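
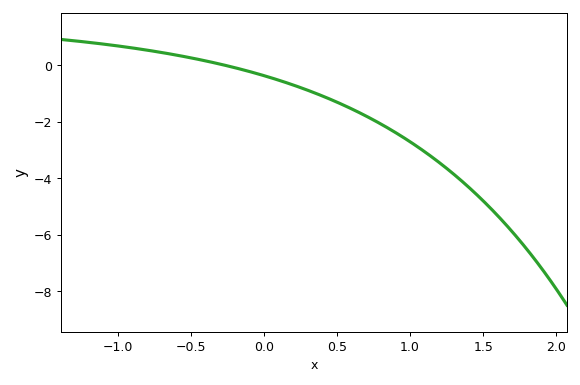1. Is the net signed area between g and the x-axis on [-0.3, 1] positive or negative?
negative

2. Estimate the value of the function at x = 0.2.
-0.701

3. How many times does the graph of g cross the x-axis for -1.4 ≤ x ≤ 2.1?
1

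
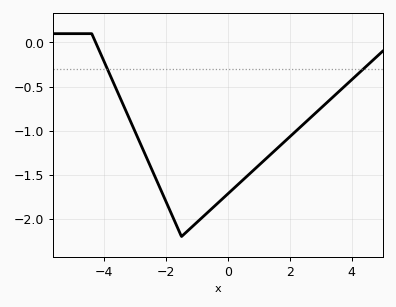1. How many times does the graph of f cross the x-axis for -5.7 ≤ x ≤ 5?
1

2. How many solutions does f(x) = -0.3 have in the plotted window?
2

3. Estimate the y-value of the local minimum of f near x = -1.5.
-2.2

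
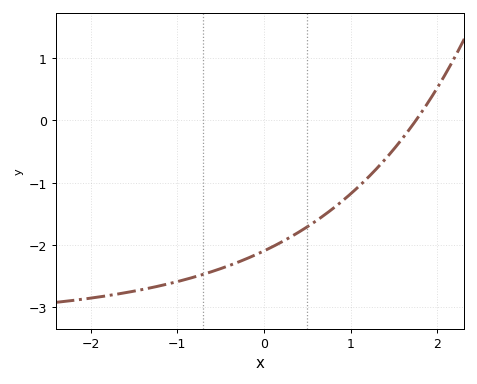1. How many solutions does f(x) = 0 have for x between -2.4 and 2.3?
1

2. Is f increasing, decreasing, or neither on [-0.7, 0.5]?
increasing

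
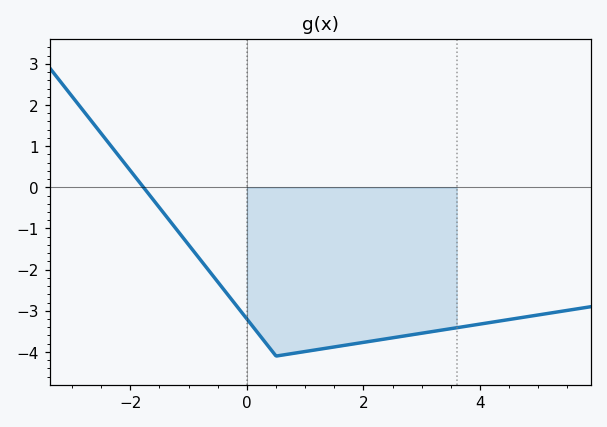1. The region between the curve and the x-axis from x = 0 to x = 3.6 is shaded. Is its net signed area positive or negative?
negative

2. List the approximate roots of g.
-1.77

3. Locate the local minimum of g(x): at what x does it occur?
0.503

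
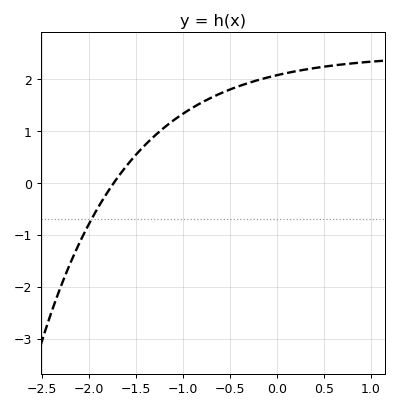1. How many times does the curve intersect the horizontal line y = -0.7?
1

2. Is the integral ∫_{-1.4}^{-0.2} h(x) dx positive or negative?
positive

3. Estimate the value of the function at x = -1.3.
0.9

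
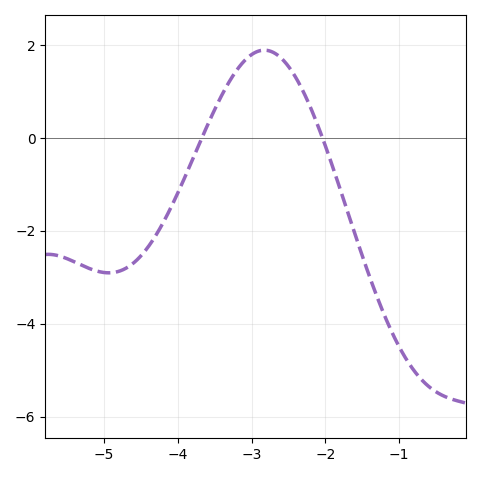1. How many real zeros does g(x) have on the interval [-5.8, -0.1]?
2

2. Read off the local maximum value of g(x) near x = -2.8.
1.8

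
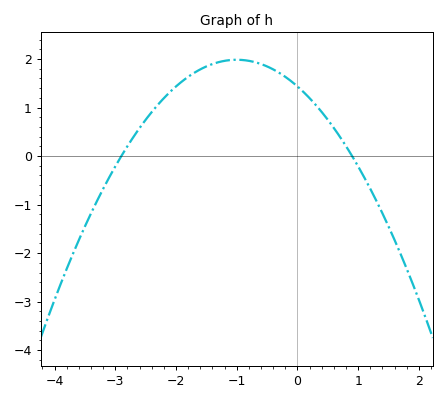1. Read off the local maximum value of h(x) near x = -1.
1.99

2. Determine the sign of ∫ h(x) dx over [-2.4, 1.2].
positive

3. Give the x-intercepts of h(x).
-2.9, 0.9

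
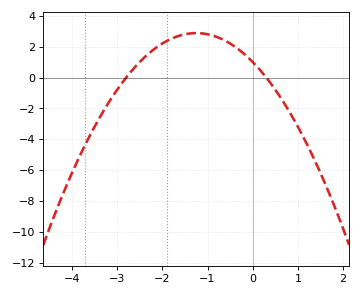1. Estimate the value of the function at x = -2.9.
-0.384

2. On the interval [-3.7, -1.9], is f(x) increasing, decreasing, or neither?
increasing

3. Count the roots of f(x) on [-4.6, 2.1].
2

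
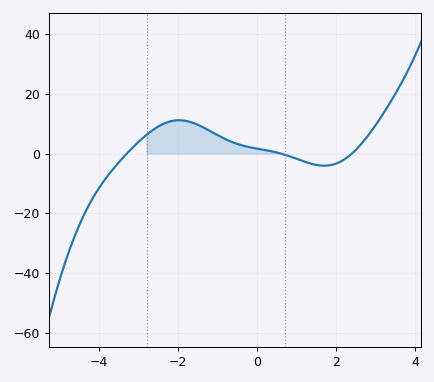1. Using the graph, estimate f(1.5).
-4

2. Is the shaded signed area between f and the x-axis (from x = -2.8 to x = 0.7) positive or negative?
positive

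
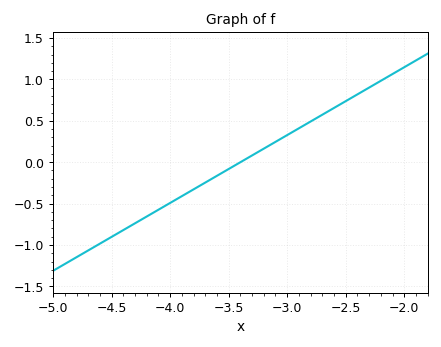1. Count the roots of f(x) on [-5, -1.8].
1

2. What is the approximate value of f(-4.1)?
-0.55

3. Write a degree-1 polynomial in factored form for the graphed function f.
y = 0.82(x + 3.4)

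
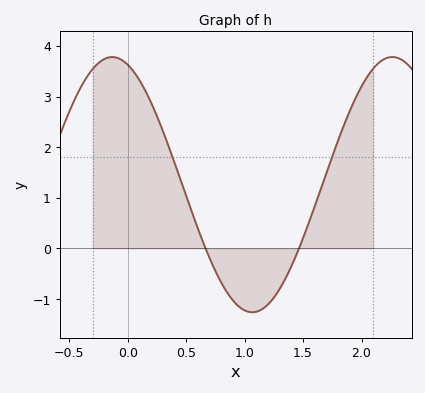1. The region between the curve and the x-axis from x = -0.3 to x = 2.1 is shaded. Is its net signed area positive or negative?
positive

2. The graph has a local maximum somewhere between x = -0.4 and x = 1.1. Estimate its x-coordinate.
-0.135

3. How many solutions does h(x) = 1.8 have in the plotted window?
2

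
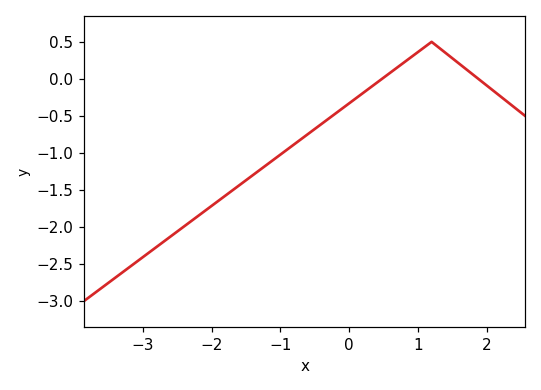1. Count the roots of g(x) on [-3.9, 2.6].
2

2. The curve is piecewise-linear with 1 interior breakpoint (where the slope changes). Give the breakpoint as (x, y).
(1.2, 0.5)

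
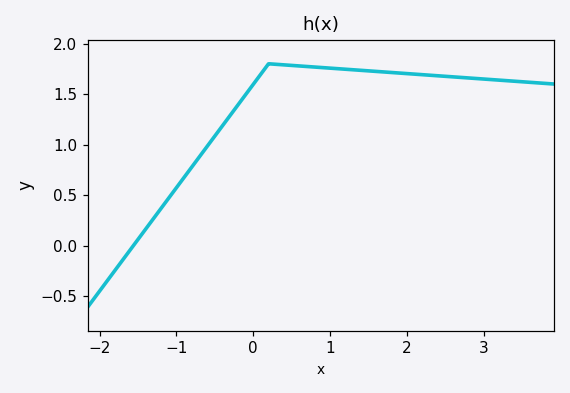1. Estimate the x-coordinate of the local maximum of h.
0.203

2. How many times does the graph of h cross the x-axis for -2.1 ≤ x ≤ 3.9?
1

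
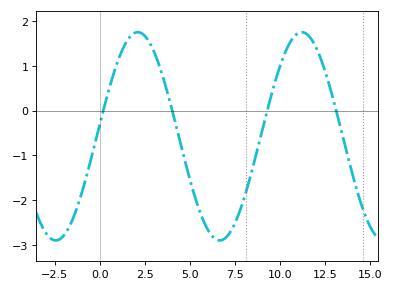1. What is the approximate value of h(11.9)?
1.5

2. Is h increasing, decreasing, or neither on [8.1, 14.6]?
neither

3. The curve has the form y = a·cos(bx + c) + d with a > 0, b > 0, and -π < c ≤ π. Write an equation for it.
y = 2.33cos(0.69x - 1.4) - 0.57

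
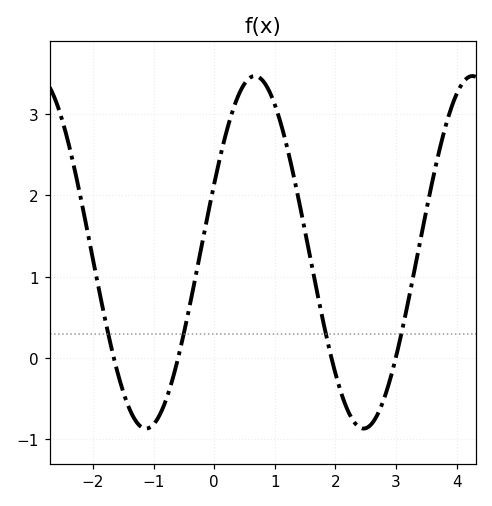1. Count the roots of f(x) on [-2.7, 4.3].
4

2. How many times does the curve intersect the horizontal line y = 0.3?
4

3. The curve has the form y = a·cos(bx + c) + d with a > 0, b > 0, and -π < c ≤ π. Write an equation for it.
y = 2.17cos(1.8x - 1.2) + 1.3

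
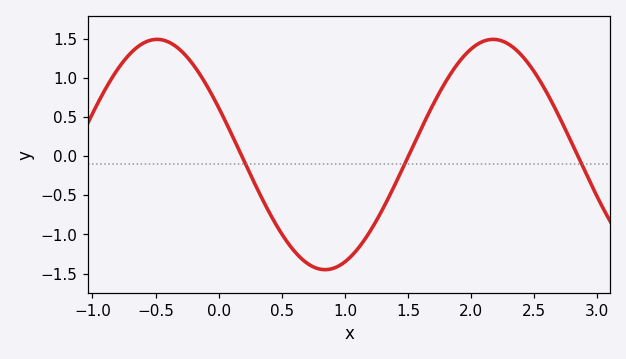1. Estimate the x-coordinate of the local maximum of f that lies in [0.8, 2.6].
2.18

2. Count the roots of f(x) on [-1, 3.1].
3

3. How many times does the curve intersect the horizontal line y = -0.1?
3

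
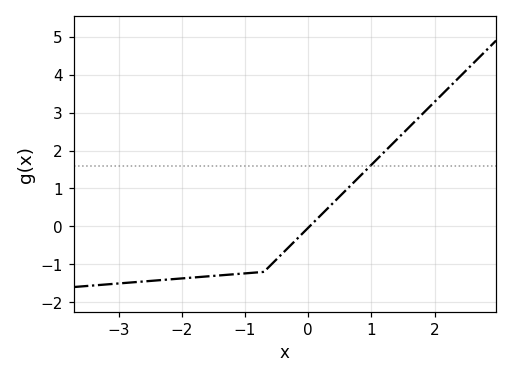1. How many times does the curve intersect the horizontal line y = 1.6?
1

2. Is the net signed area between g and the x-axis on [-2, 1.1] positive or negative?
negative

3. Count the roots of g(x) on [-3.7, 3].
1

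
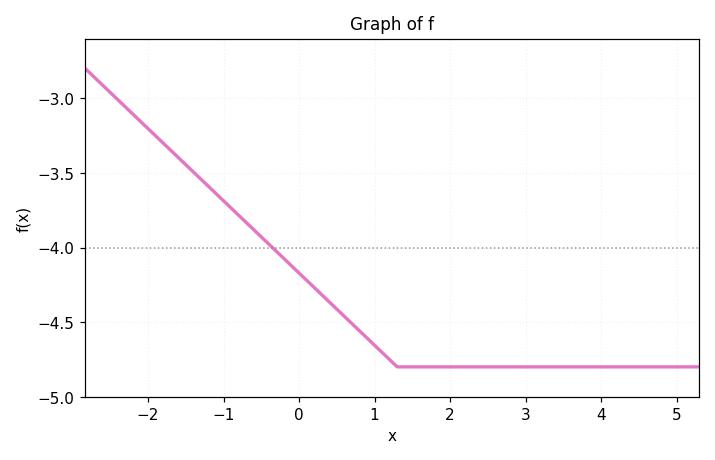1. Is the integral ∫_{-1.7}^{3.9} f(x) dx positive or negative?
negative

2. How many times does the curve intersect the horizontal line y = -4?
1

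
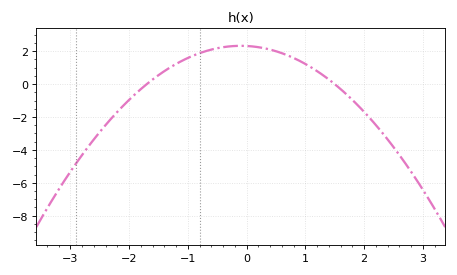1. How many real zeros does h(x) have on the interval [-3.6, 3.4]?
2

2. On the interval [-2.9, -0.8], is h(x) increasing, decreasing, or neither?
increasing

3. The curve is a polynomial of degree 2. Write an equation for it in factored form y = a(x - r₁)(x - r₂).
y = -0.91(x + 1.7)(x - 1.5)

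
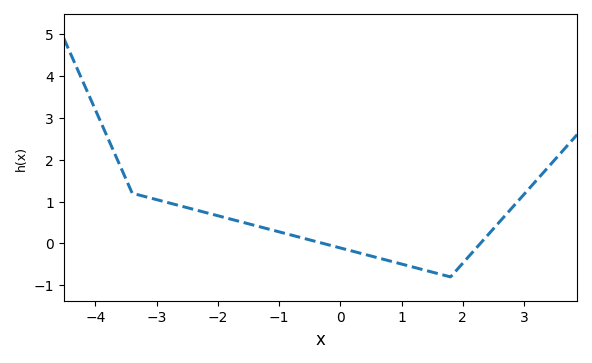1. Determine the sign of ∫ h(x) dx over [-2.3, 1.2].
positive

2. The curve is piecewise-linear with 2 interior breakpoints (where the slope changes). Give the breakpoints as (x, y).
(-3.4, 1.2); (1.8, -0.8)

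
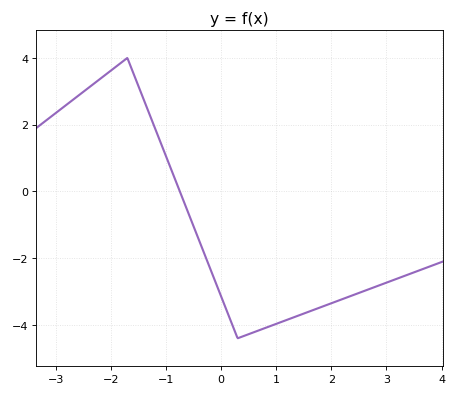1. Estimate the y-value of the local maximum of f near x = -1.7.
4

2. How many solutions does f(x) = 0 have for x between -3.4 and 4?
1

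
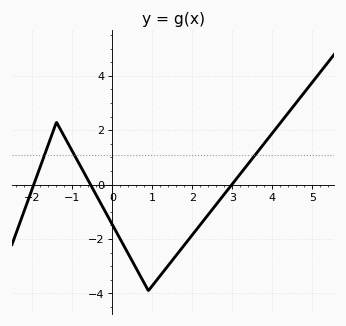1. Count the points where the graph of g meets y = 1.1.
3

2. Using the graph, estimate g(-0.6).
0.2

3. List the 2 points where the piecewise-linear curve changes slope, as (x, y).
(-1.4, 2.3); (0.9, -3.9)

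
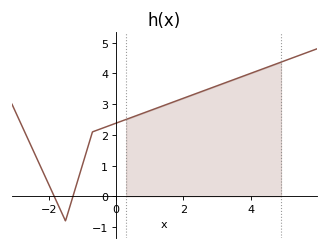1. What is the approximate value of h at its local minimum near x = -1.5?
-0.798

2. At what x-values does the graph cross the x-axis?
-1.83, -1.28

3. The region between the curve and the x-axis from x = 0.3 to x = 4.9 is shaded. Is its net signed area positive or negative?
positive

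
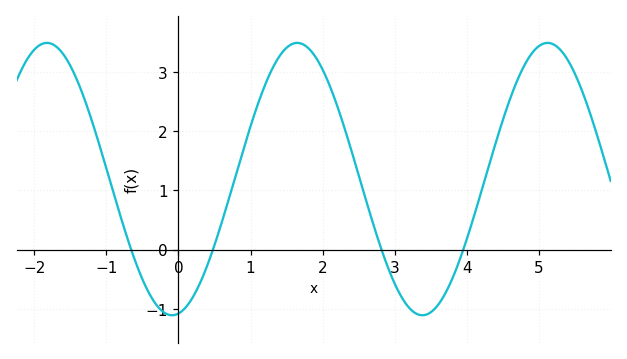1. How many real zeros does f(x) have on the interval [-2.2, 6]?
4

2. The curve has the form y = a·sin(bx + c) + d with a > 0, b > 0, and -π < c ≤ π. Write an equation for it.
y = 2.3sin(1.8x - 1.4) + 1.19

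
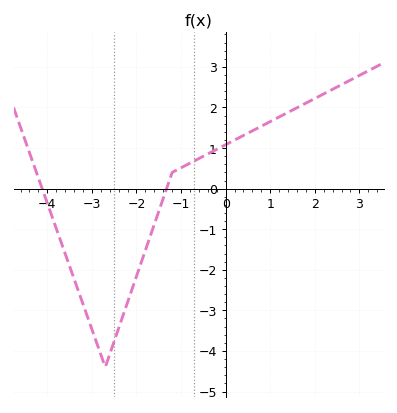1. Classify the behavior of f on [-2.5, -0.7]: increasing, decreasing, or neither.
increasing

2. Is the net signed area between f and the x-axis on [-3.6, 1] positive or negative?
negative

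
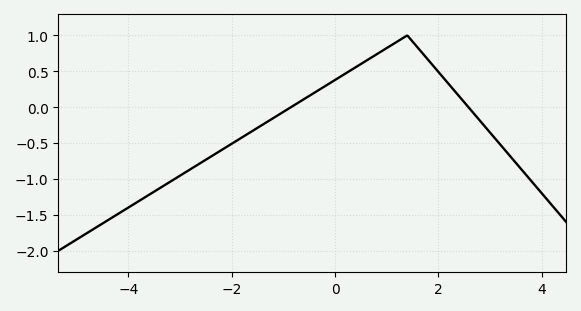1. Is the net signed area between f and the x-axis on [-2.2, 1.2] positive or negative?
positive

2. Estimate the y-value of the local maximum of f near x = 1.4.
1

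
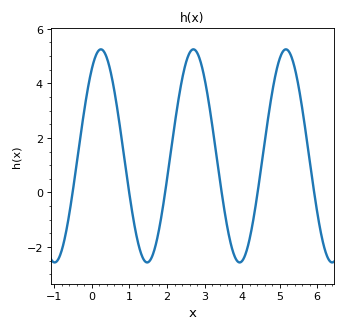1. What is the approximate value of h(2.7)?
5.25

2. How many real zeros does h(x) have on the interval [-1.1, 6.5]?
6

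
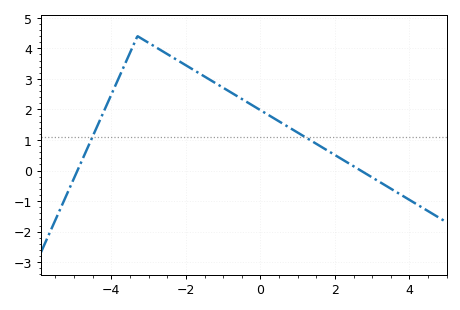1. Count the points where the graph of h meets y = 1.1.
2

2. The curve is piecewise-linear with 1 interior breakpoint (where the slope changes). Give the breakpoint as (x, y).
(-3.3, 4.4)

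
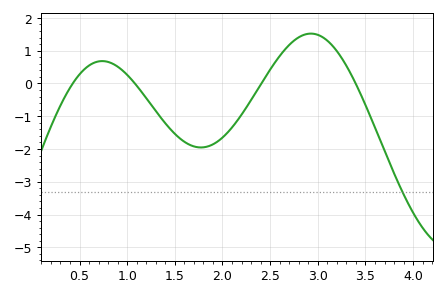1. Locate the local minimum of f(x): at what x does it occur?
1.77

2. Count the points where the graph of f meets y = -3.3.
1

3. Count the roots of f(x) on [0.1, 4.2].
4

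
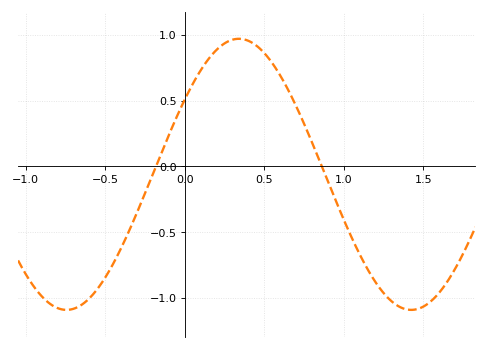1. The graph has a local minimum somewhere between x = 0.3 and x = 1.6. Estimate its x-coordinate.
1.42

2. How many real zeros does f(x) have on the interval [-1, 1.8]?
2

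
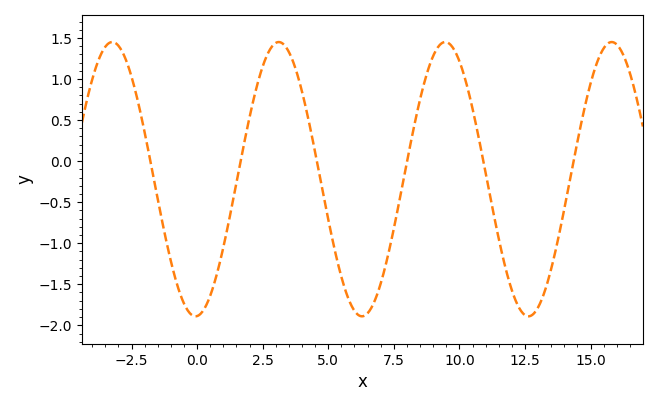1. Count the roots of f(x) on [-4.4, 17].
6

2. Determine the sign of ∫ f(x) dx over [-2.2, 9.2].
negative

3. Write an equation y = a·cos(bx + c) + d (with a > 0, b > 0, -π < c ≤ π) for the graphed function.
y = 1.67cos(0.99x - 3.08) - 0.22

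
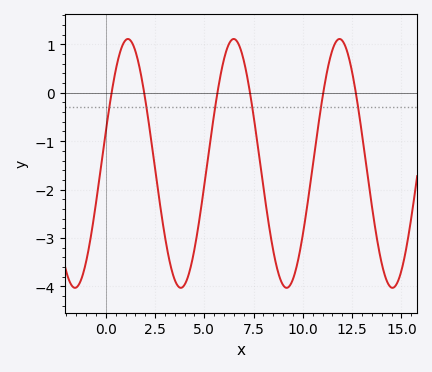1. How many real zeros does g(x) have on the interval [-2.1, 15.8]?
6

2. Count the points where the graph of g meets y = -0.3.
6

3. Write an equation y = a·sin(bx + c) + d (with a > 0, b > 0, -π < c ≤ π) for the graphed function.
y = 2.57sin(1.17x + 0.26) - 1.46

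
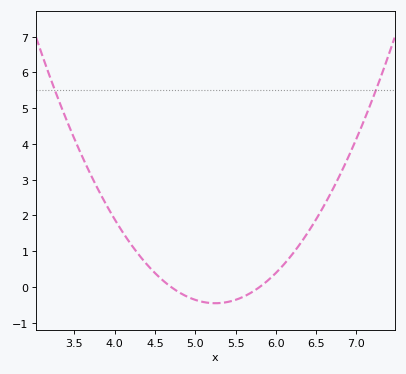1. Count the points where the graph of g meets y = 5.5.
2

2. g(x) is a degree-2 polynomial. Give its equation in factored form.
y = 1.5(x - 4.7)(x - 5.8)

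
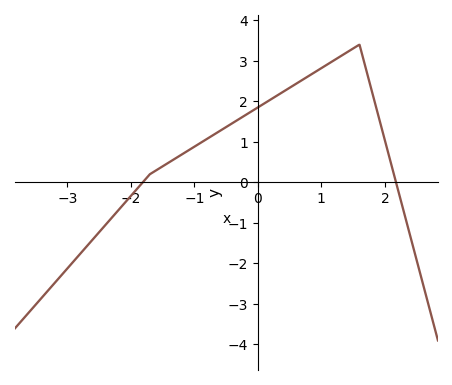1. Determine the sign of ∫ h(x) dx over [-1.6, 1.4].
positive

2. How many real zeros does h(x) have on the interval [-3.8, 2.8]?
2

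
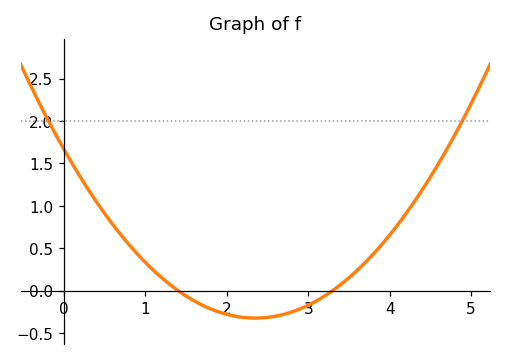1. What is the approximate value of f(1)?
0.331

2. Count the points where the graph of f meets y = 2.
2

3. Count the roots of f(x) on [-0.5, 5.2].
2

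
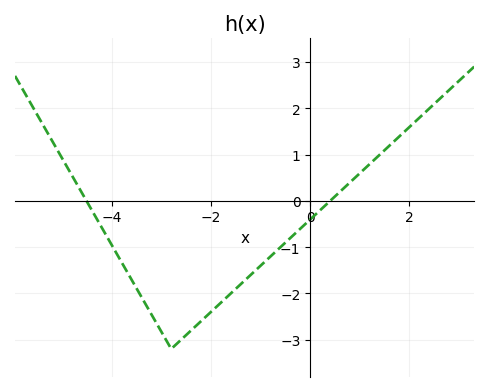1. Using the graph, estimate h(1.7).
1.3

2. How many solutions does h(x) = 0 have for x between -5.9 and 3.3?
2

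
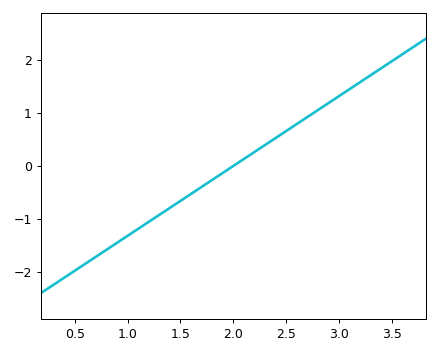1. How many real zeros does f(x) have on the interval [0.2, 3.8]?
1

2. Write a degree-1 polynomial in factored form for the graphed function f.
y = 1.32(x - 2)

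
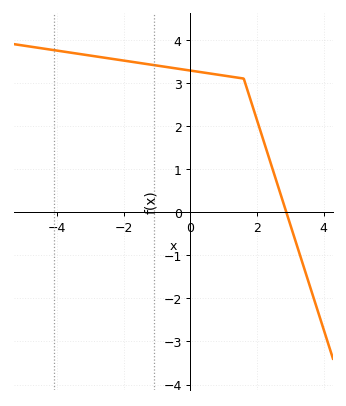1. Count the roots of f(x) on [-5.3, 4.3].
1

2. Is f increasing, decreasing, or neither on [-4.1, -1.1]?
decreasing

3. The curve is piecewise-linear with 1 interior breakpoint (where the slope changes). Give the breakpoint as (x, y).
(1.6, 3.1)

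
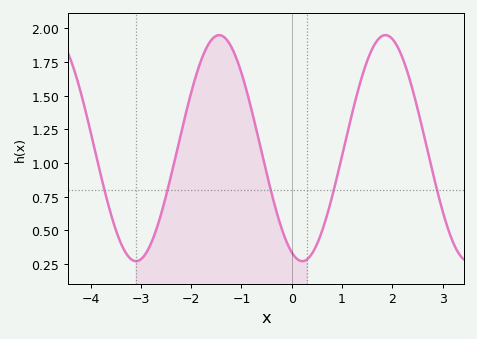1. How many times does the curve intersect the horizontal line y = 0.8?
5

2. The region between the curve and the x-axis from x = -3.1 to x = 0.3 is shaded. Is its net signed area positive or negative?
positive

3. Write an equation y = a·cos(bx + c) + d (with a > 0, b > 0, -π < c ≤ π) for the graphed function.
y = 0.84cos(1.9x + 2.74) + 1.11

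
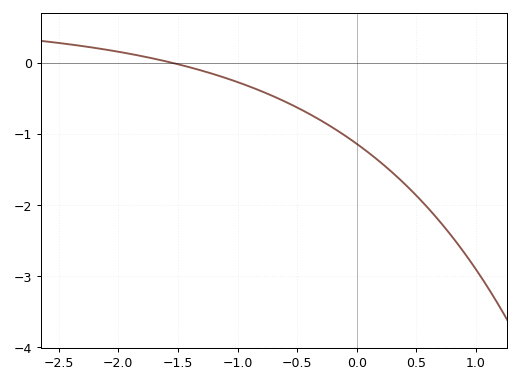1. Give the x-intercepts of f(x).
-1.55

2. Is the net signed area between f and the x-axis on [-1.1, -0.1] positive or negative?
negative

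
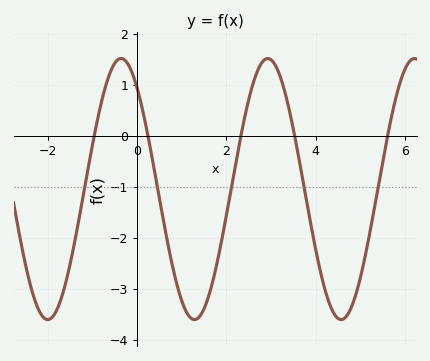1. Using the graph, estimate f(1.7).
-2.8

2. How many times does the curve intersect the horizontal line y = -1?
5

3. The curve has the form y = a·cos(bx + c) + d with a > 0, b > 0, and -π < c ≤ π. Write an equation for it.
y = 2.56cos(1.9x + 0.69) - 1.05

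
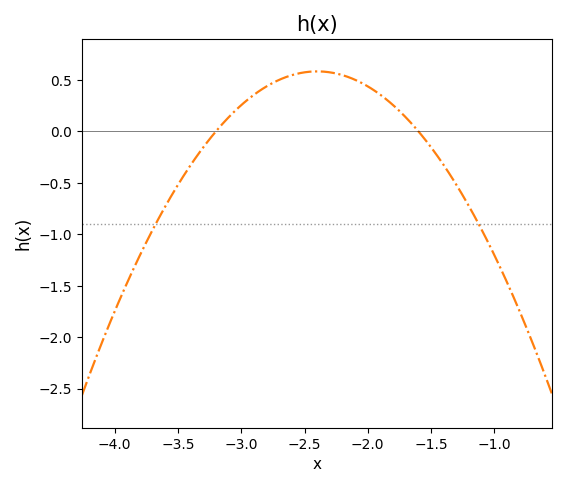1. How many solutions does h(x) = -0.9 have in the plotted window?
2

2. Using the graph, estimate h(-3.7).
-0.95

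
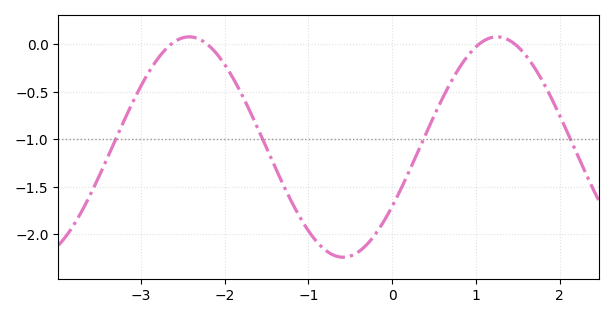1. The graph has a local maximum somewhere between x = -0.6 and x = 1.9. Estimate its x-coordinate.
1.3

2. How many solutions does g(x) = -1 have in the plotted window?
4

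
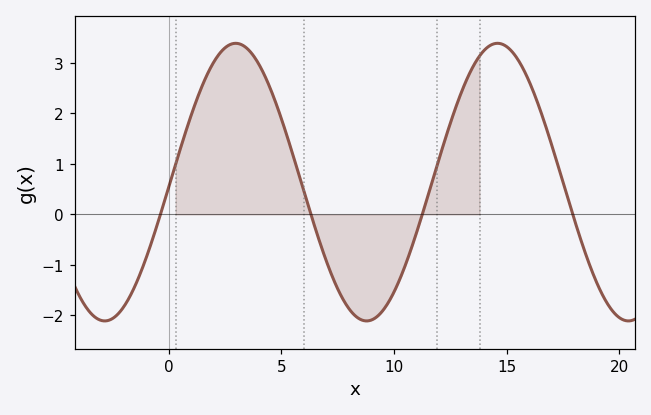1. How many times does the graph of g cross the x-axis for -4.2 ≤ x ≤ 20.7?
4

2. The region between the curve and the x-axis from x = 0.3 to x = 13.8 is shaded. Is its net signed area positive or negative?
positive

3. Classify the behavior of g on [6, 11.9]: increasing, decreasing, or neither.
neither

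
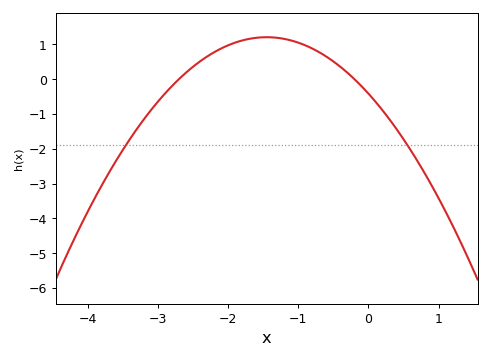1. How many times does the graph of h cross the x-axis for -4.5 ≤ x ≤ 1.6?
2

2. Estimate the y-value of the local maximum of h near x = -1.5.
1.2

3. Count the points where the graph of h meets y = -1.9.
2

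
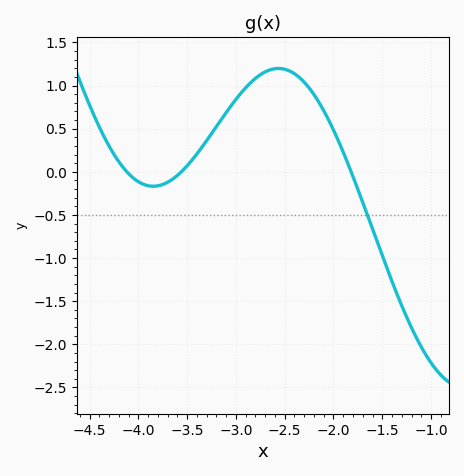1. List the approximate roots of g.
-4.1, -3.6, -1.8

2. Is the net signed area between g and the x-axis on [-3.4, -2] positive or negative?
positive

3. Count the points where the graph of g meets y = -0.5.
1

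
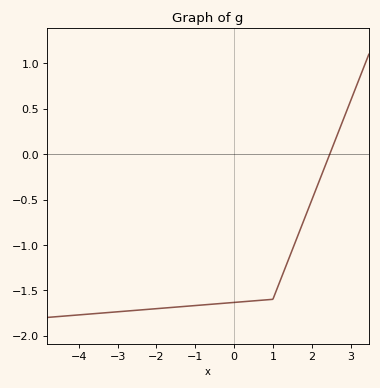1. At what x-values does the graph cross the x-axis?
2.46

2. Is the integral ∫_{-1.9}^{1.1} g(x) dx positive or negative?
negative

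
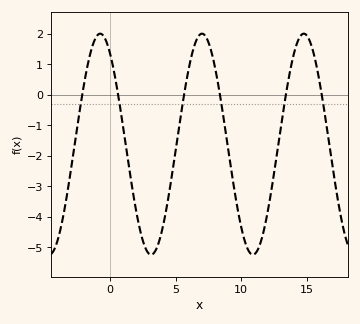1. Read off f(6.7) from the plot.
1.89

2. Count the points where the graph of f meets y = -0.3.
6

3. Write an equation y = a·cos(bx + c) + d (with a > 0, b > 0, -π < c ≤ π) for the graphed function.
y = 3.63cos(0.81x + 0.6) - 1.62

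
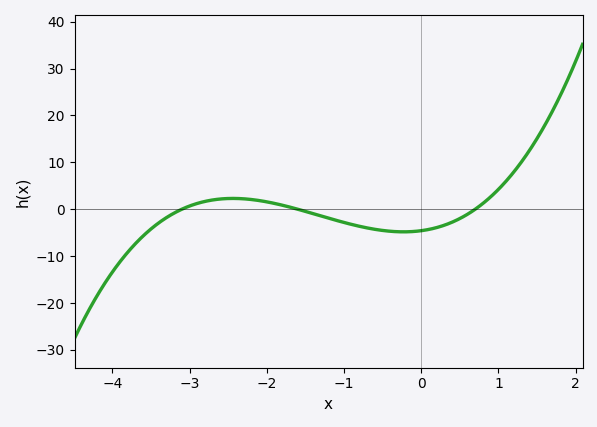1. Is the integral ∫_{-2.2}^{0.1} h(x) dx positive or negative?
negative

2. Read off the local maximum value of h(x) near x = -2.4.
2.3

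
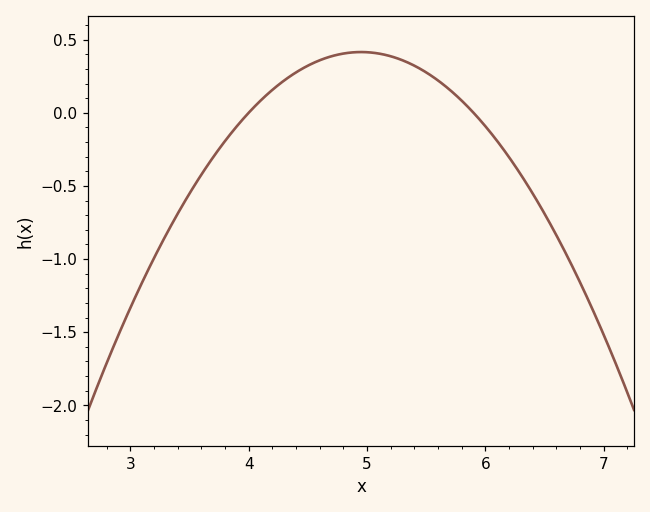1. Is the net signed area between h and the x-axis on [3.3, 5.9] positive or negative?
positive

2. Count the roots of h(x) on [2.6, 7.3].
2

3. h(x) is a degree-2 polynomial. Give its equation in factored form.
y = -0.46(x - 4)(x - 5.9)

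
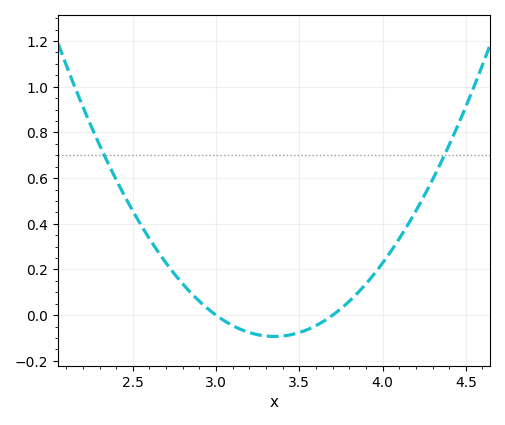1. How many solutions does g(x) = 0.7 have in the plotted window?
2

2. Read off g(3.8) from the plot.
0.06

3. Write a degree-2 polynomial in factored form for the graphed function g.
y = 0.76(x - 3)(x - 3.7)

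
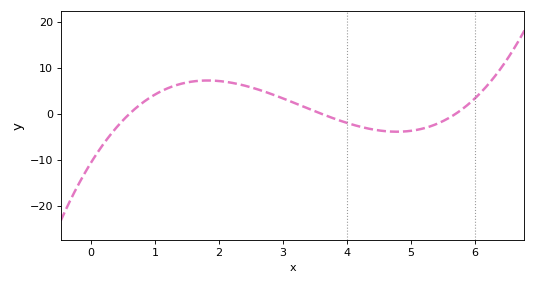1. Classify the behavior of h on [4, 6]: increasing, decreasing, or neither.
neither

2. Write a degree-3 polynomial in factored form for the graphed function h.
y = 0.86(x - 0.6)(x - 3.6)(x - 5.7)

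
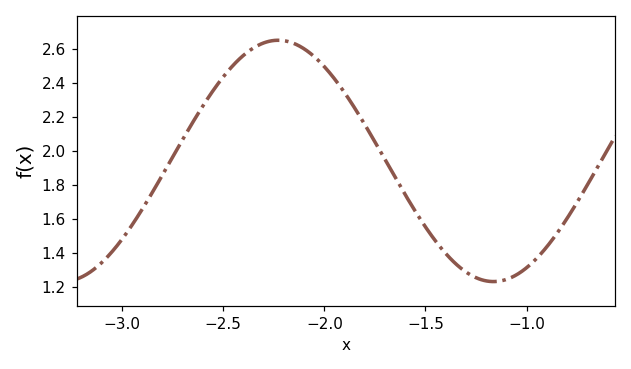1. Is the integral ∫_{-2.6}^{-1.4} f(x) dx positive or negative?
positive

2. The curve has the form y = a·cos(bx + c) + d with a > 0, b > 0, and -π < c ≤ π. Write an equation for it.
y = 0.71cos(2.95x + 0.292) + 1.94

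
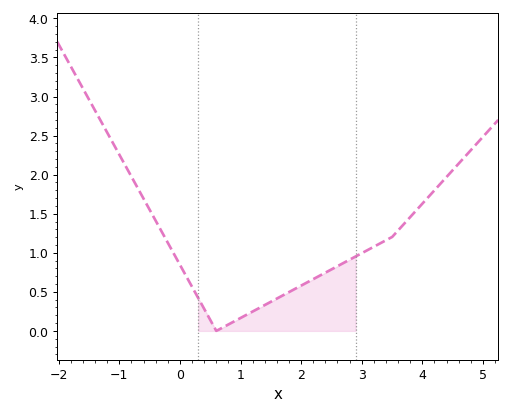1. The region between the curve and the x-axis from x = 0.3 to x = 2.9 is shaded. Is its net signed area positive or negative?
positive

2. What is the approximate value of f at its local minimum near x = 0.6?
0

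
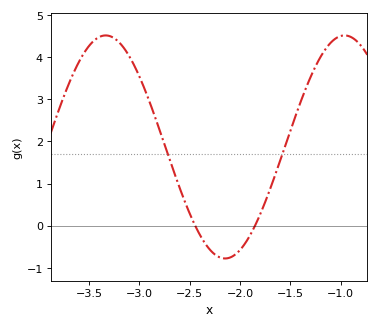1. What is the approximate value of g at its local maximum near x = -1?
4.52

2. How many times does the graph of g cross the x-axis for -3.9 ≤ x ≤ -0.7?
2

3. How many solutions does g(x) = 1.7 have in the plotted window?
2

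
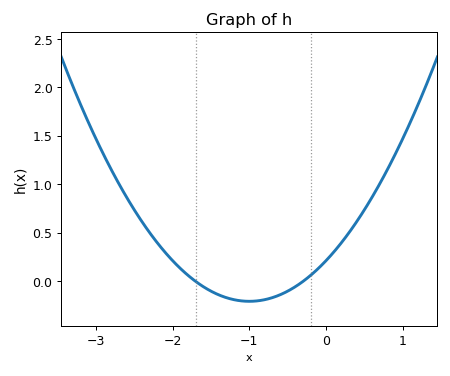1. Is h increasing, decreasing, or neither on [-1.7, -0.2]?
neither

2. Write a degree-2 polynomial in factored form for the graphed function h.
y = 0.42(x + 1.7)(x + 0.3)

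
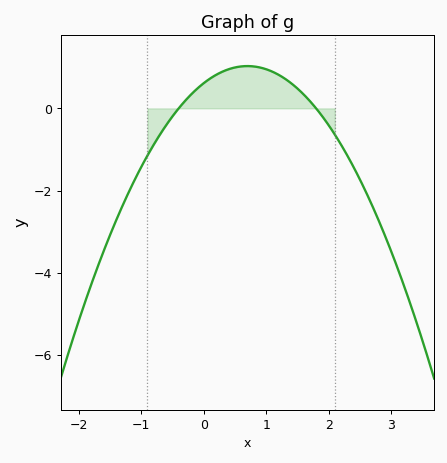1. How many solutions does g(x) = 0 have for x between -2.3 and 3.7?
2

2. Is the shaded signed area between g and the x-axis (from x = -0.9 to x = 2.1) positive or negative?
positive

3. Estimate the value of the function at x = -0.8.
-0.884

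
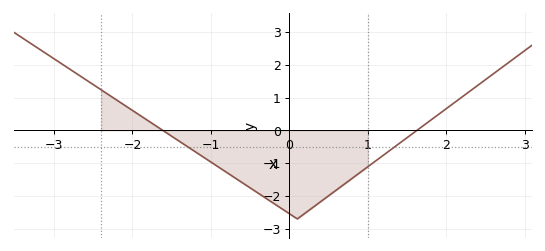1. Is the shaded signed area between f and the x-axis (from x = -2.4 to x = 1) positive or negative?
negative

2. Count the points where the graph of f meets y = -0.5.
2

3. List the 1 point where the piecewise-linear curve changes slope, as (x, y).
(0.1, -2.7)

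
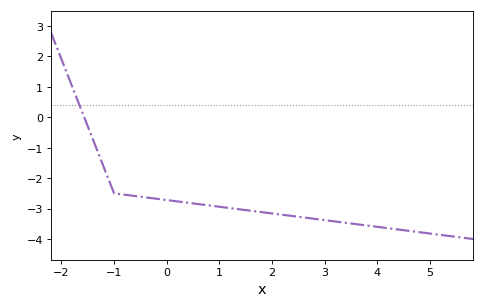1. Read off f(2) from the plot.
-3.2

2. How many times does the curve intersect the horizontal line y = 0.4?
1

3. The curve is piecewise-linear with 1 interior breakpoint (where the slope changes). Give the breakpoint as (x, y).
(-1, -2.5)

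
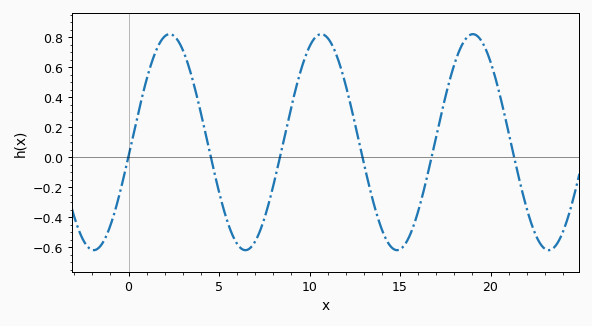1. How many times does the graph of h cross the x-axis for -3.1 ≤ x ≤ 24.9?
6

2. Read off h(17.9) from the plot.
0.58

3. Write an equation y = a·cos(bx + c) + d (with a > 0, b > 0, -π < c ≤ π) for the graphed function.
y = 0.72cos(0.75x - 1.7) + 0.1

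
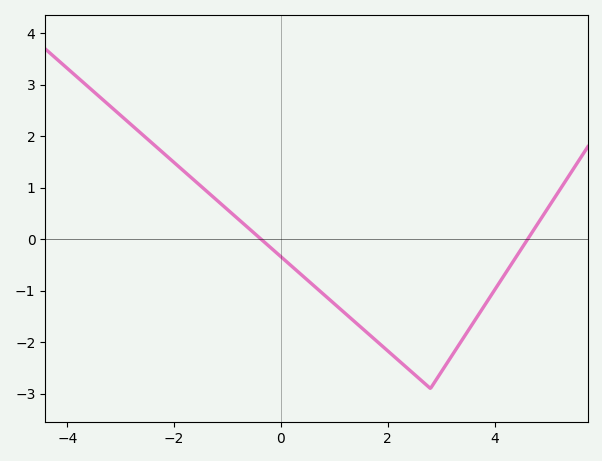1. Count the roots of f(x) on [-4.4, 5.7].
2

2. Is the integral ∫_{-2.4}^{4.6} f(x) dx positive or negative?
negative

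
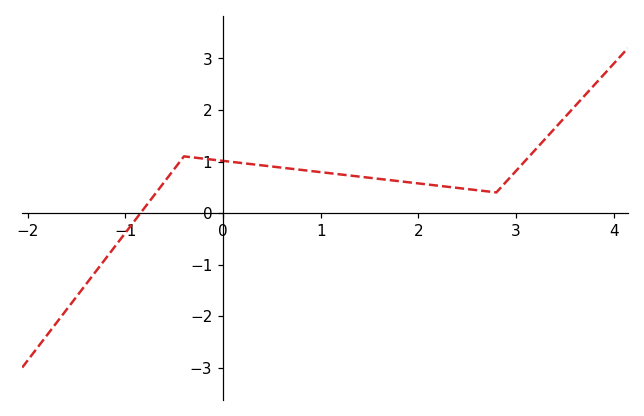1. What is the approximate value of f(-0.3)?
1.08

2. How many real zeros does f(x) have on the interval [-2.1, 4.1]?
1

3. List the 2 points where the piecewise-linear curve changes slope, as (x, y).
(-0.4, 1.1); (2.8, 0.4)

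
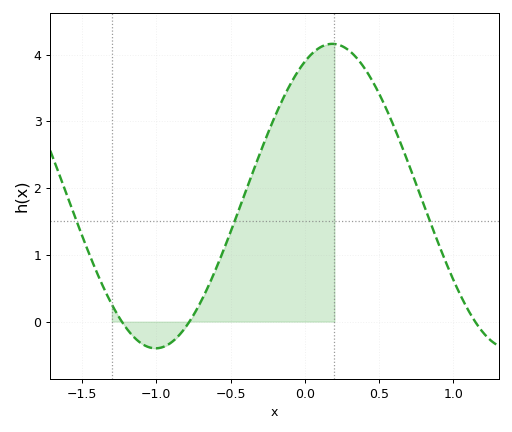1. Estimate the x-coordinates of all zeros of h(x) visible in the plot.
-1.25, -0.8, 1.15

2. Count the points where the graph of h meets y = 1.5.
3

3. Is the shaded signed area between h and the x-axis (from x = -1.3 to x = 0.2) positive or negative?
positive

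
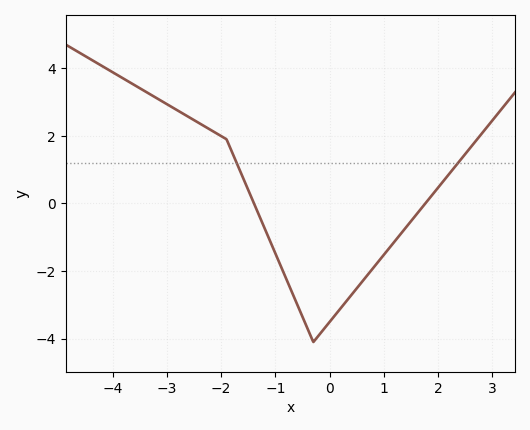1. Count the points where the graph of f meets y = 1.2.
2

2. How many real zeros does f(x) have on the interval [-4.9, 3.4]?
2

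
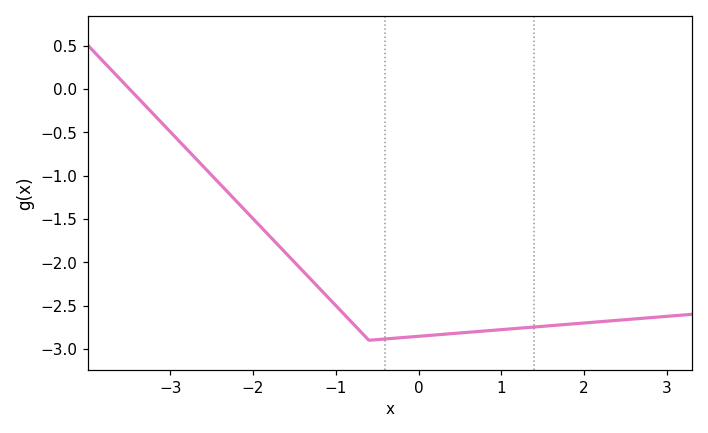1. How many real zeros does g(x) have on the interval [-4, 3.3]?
1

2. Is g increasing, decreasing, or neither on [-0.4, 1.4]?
increasing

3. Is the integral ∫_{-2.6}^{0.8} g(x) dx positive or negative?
negative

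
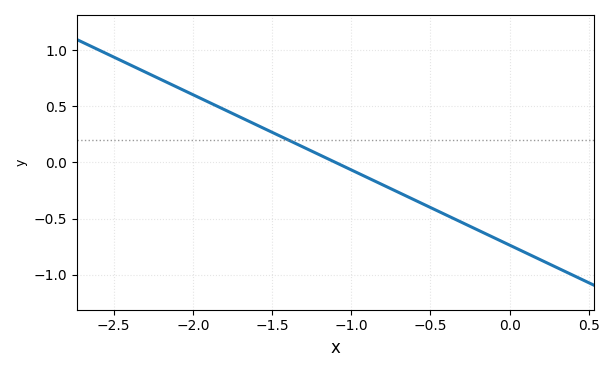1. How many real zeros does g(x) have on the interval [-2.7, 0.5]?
1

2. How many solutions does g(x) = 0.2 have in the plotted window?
1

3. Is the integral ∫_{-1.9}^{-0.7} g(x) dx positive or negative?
positive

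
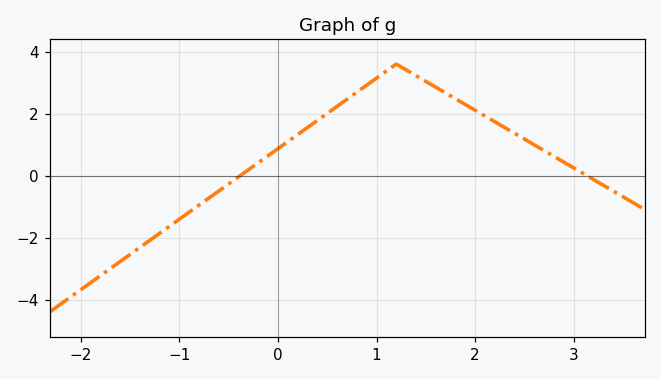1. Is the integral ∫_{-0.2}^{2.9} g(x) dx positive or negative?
positive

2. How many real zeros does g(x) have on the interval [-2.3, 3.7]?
2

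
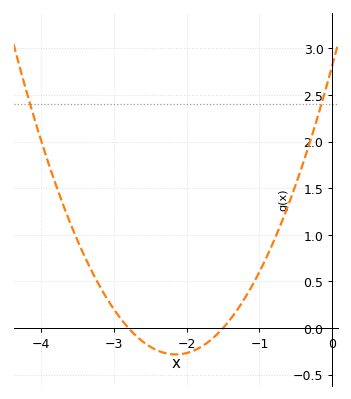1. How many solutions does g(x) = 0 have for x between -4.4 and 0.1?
2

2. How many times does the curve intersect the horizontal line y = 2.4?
2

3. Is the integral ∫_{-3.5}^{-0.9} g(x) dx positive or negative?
positive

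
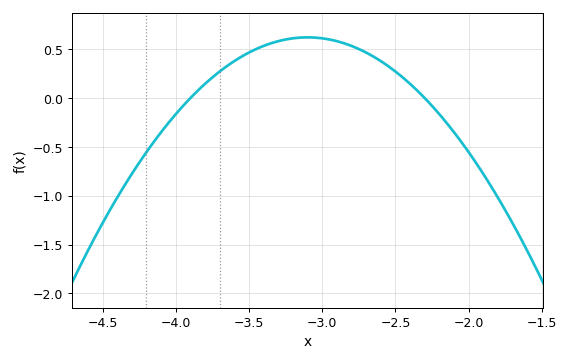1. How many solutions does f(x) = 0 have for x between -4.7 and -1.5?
2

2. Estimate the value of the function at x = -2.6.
0.4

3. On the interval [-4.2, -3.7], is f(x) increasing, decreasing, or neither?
increasing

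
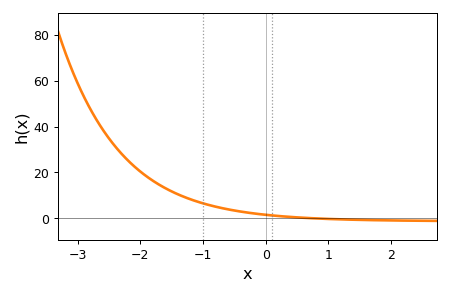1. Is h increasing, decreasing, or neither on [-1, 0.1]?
decreasing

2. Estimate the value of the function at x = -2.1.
22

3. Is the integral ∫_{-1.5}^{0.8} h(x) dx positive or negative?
positive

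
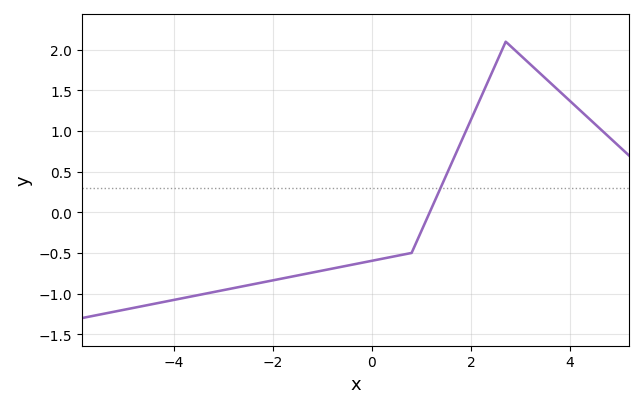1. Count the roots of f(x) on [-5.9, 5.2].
1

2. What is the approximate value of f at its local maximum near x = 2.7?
2.1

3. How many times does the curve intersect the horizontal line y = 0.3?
1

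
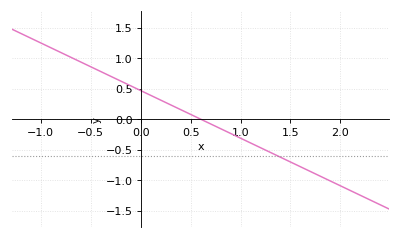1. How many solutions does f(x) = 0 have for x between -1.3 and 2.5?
1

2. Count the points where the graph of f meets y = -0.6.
1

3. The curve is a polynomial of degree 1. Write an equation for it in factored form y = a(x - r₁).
y = -0.78(x - 0.6)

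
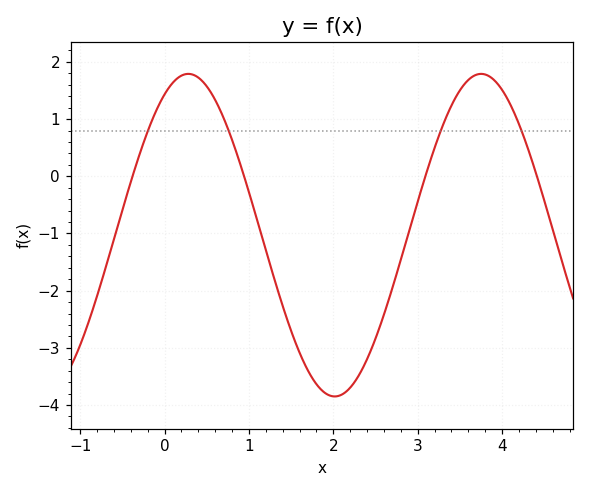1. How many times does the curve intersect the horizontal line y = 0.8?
4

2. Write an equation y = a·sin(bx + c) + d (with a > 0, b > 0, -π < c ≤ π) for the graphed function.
y = 2.82sin(1.81x + 1.06) - 1.03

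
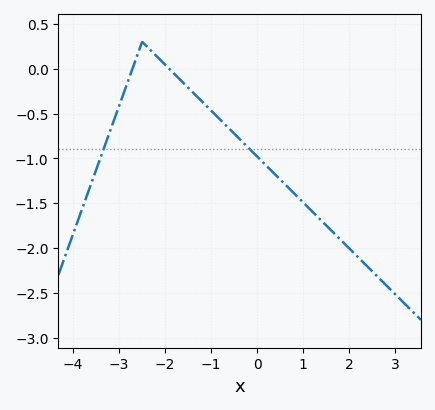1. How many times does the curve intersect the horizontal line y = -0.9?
2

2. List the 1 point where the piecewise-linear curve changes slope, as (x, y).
(-2.5, 0.3)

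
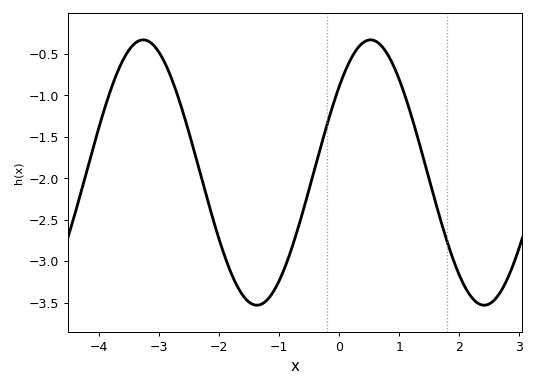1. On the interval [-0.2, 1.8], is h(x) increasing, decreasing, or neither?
neither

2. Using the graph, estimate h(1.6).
-2.27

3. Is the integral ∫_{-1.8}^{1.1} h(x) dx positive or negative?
negative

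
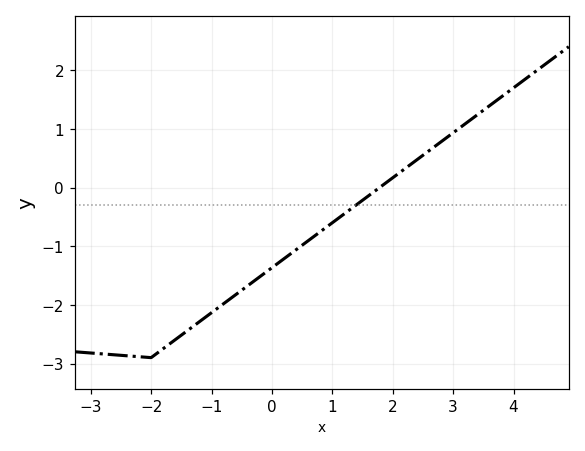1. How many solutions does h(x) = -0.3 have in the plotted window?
1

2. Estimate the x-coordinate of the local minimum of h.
-2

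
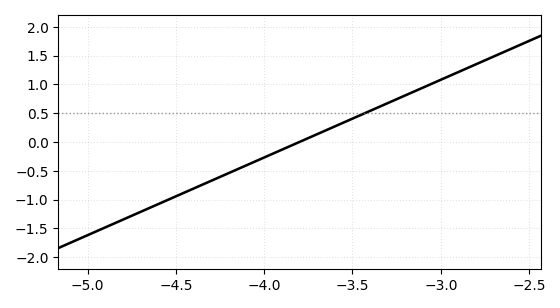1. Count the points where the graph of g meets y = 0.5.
1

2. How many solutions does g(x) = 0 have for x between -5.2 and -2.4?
1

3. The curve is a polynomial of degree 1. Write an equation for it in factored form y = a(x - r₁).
y = 1.35(x + 3.8)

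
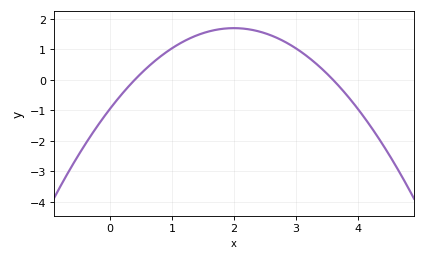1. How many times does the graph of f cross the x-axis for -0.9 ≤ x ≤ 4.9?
2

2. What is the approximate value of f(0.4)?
0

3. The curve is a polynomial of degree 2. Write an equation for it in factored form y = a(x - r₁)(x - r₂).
y = -0.66(x - 0.4)(x - 3.6)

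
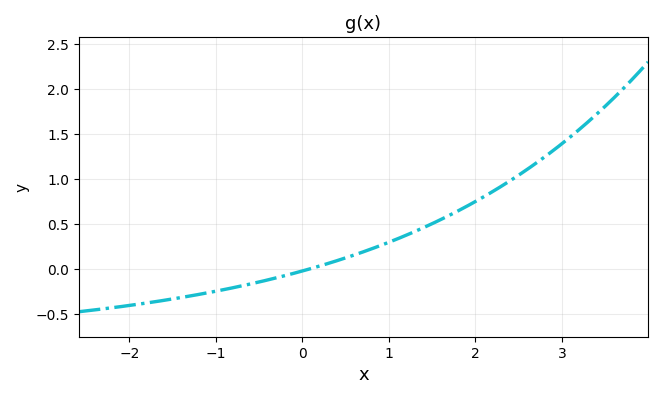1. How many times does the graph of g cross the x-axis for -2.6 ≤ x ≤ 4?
1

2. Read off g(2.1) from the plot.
0.8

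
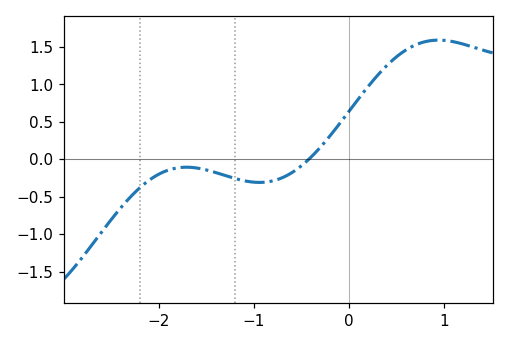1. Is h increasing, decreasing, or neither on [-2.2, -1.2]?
neither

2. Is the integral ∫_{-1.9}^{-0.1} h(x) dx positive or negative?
negative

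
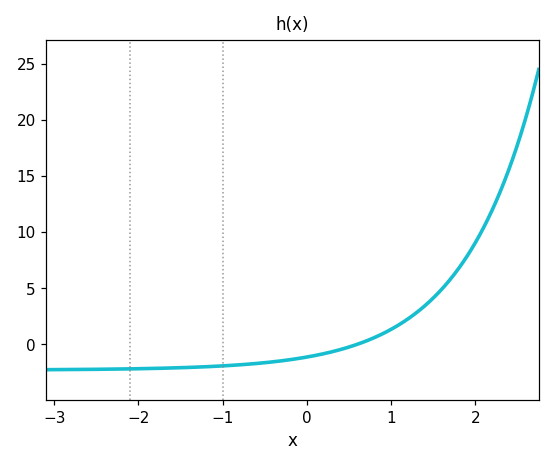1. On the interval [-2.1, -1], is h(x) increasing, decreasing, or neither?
increasing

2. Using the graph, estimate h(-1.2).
-1.98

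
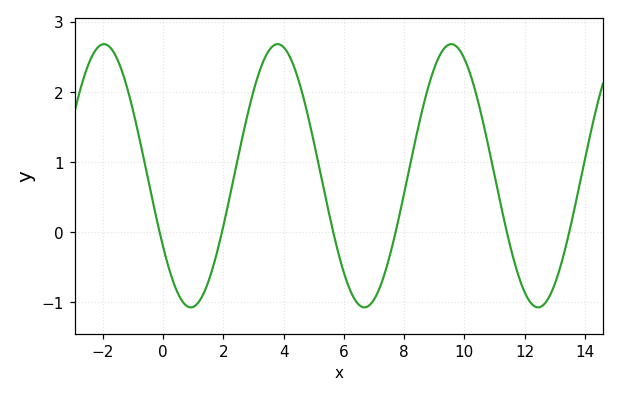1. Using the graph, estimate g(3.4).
2.51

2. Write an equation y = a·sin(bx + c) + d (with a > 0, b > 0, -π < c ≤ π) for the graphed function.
y = 1.88sin(1.09x - 2.57) + 0.8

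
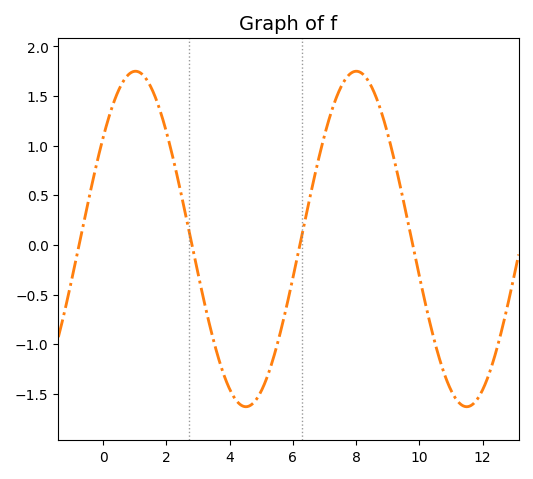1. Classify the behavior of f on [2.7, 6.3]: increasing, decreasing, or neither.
neither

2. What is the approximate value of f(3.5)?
-0.95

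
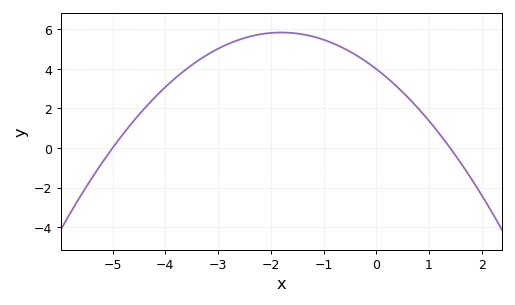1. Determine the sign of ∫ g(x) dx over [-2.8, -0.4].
positive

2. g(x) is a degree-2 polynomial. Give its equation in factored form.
y = -0.57(x + 5)(x - 1.4)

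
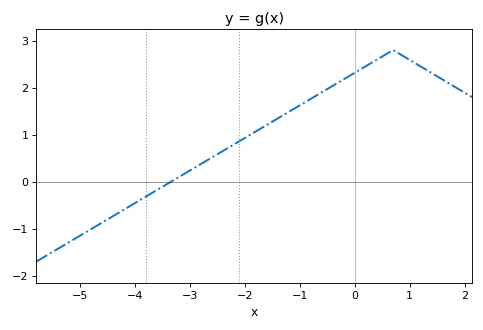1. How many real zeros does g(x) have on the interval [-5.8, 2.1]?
1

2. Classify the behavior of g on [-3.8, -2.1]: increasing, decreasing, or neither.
increasing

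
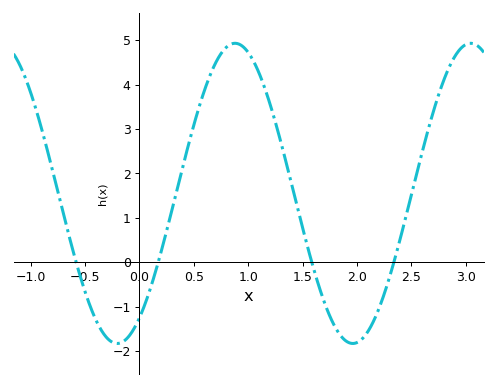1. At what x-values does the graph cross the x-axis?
-0.6, 0.2, 1.6, 2.3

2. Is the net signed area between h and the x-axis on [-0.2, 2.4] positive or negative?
positive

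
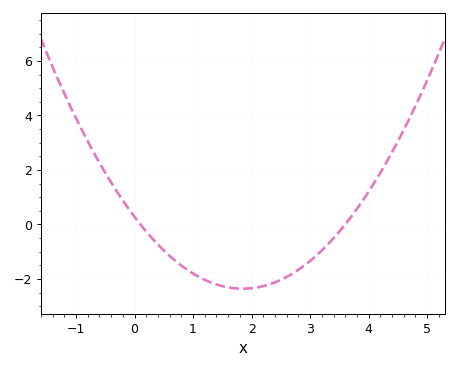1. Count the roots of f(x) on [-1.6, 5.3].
2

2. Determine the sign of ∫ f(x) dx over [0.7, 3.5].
negative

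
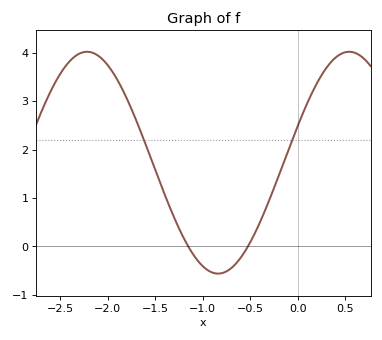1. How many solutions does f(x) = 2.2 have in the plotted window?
2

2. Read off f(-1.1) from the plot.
-0.166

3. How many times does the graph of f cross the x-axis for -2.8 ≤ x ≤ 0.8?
2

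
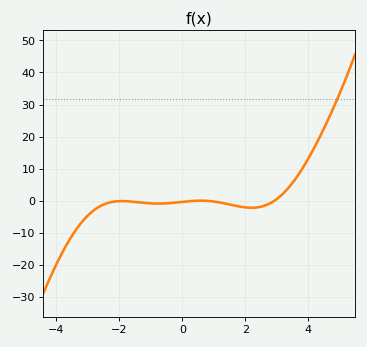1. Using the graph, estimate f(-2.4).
-0.813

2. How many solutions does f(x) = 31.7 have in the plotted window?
1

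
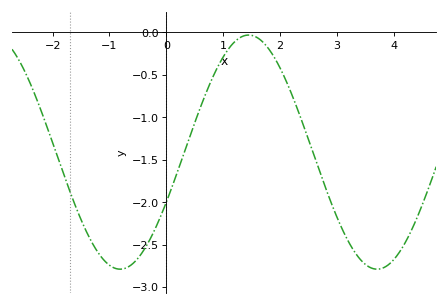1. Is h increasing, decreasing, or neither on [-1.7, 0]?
neither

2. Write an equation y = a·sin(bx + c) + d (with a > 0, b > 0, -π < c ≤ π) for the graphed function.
y = 1.38sin(1.4x - 0.44) - 1.41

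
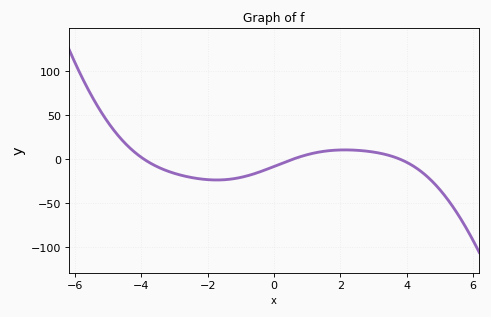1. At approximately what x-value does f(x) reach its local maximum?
2.14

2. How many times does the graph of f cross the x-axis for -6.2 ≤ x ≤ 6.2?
3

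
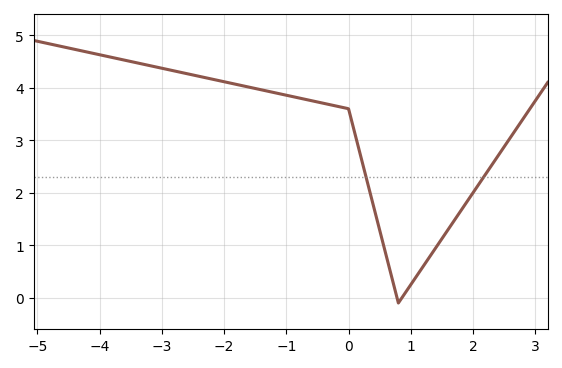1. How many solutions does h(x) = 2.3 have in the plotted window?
2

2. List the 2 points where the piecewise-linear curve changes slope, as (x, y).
(0, 3.6); (0.8, -0.1)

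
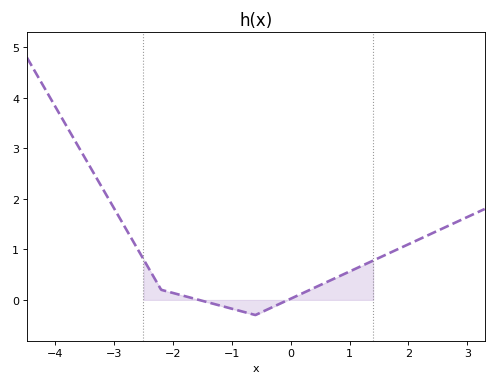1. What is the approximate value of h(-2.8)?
1.4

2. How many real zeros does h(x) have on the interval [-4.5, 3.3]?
2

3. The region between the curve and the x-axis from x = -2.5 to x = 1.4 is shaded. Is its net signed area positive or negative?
positive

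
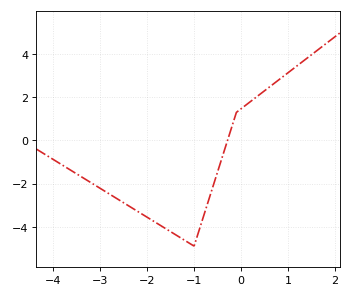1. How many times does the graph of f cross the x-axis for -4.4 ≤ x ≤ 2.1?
1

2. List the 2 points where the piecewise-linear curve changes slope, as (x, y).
(-1, -4.9); (-0.1, 1.3)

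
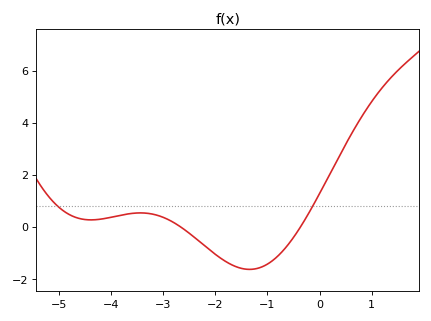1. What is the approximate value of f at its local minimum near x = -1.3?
-1.63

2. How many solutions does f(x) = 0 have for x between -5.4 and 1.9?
2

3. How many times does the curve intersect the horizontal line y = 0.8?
2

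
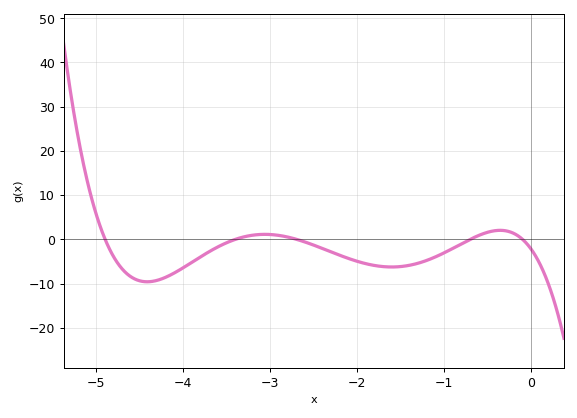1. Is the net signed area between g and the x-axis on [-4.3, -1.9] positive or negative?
negative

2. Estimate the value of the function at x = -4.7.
-6.79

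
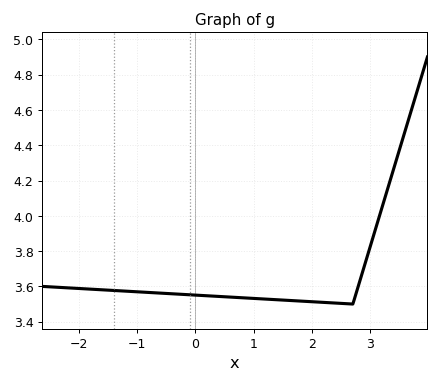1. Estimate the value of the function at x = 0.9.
3.54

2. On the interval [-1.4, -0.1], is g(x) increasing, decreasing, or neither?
decreasing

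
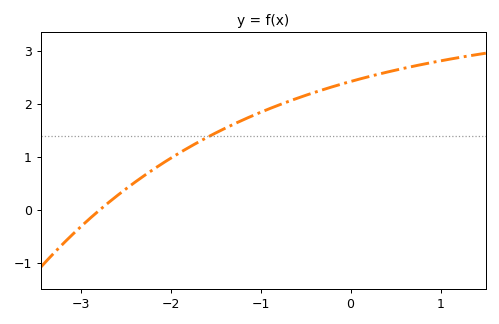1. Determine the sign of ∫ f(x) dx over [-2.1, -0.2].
positive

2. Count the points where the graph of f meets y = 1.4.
1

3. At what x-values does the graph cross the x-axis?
-2.8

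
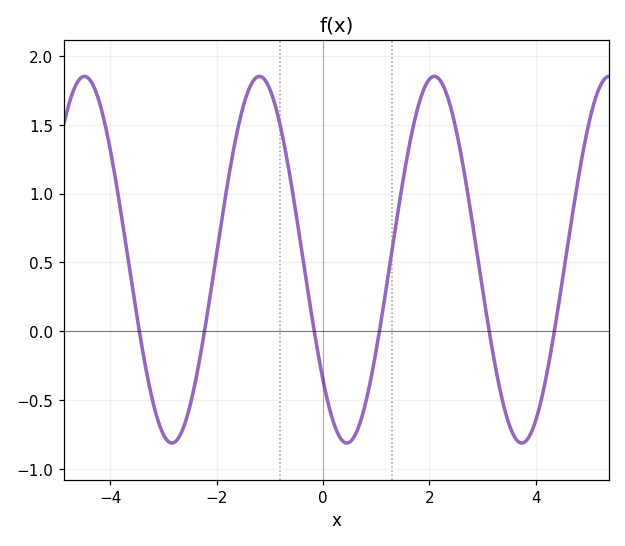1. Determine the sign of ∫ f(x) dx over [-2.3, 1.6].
positive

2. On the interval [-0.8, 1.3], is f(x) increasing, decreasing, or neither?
neither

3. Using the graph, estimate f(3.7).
-0.8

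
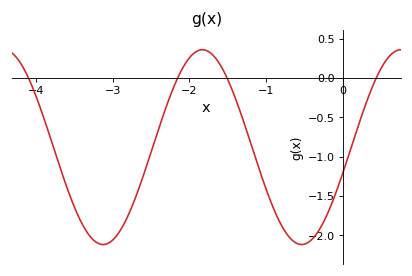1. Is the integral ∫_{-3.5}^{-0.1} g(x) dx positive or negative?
negative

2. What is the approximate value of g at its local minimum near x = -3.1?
-2.12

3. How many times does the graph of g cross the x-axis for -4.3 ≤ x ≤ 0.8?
4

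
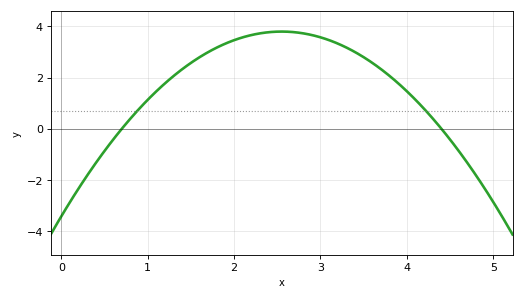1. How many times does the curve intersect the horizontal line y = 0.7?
2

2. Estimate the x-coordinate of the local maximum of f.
2.6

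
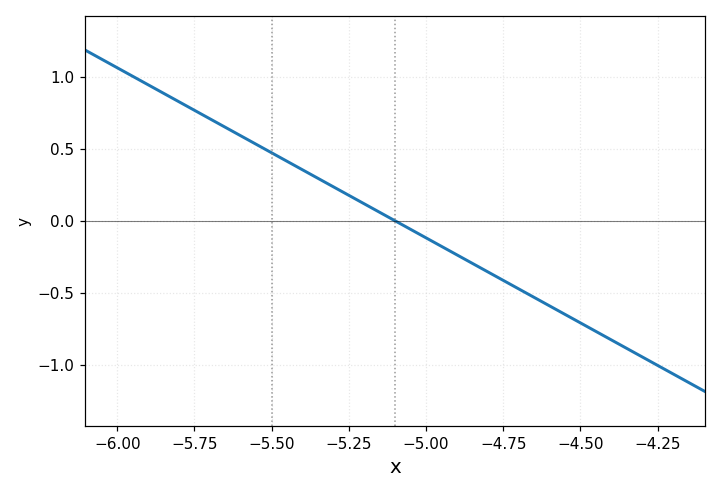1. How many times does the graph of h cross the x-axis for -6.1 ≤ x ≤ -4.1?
1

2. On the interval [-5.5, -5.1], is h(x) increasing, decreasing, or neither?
decreasing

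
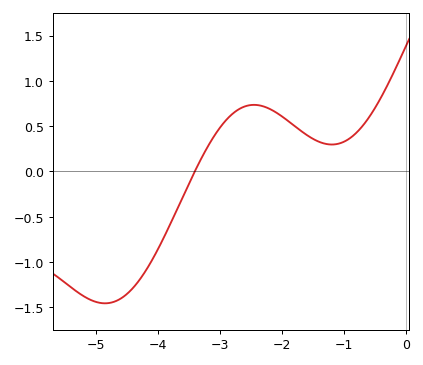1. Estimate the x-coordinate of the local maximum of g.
-2.5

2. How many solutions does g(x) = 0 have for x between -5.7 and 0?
1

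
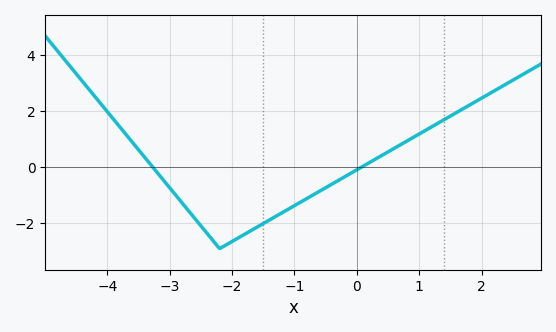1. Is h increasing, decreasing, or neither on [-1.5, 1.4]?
increasing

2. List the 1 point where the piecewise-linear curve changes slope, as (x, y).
(-2.2, -2.9)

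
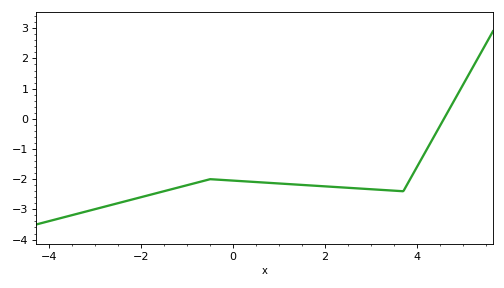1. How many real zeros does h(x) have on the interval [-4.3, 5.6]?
1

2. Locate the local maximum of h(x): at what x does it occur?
-0.4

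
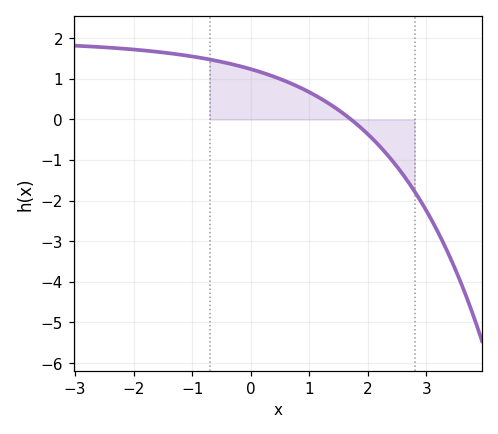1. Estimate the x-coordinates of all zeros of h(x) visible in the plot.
1.71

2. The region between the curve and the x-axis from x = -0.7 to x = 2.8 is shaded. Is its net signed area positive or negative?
positive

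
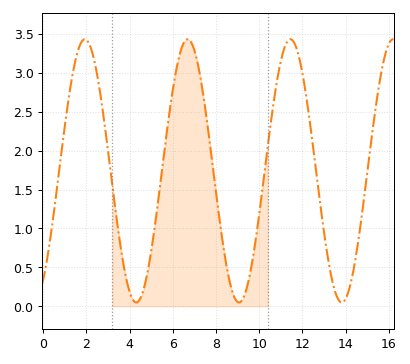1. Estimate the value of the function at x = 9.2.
0.1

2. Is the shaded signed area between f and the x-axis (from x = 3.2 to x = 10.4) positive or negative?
positive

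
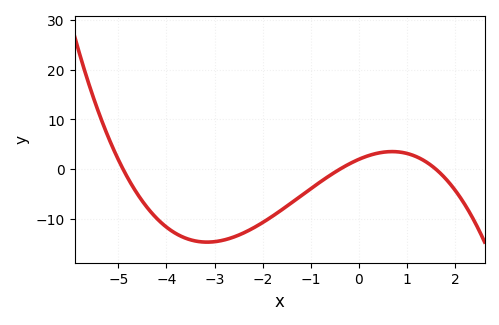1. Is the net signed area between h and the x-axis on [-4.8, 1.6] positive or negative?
negative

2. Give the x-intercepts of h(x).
-5, -0.4, 1.6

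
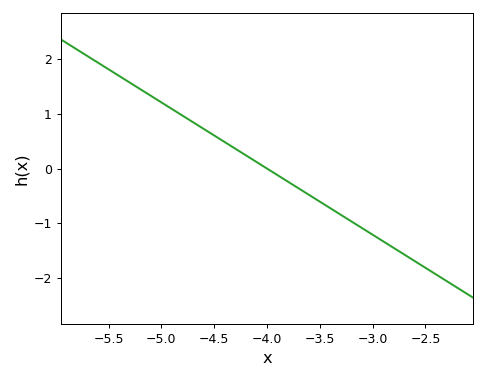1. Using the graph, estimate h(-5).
1.2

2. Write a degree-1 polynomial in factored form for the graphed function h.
y = -1.21(x + 4)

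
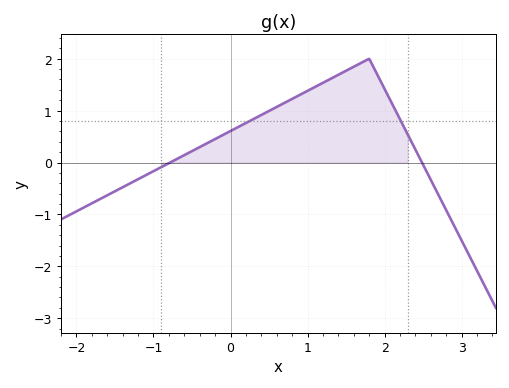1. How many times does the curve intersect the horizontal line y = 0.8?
2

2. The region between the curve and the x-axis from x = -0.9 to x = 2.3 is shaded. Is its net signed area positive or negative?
positive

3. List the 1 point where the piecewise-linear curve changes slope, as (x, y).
(1.8, 2)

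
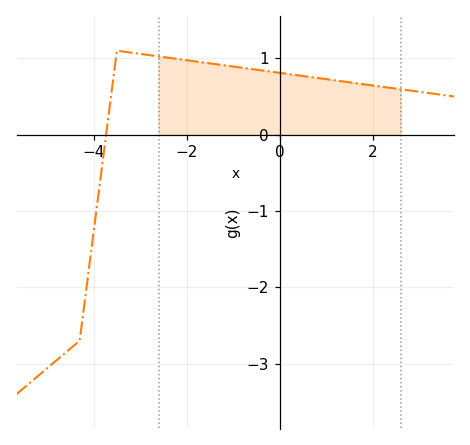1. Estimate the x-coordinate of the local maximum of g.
-3.5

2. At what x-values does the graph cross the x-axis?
-3.73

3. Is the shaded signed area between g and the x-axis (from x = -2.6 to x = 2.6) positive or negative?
positive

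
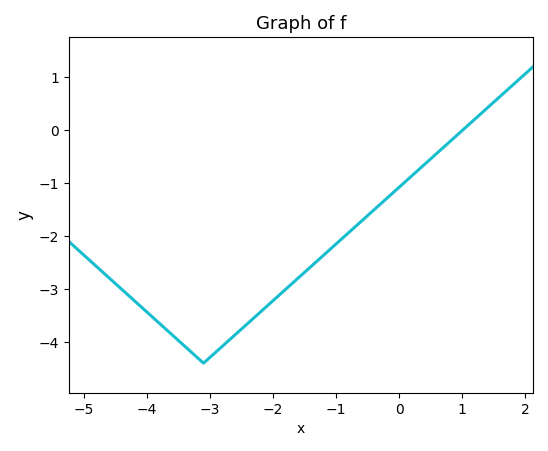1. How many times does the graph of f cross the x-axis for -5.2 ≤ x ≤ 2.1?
1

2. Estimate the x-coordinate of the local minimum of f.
-3.1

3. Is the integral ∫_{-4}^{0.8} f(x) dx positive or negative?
negative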